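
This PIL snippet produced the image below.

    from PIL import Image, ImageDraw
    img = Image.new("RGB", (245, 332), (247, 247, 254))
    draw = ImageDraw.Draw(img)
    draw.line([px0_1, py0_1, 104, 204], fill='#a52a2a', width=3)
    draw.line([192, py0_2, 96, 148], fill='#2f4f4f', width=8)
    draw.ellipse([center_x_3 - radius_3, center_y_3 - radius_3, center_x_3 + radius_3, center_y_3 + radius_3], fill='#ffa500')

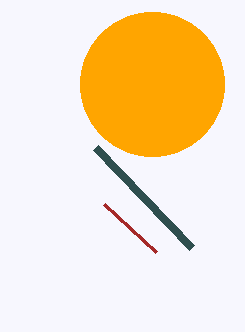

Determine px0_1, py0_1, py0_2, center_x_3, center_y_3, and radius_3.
px0_1 = 156
py0_1 = 252
py0_2 = 248
center_x_3 = 152
center_y_3 = 84
radius_3 = 72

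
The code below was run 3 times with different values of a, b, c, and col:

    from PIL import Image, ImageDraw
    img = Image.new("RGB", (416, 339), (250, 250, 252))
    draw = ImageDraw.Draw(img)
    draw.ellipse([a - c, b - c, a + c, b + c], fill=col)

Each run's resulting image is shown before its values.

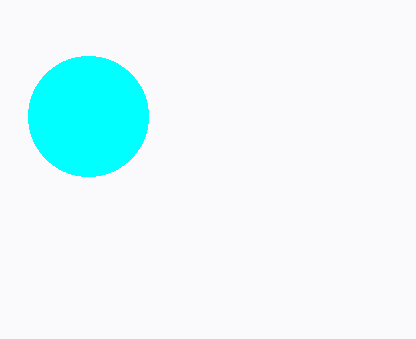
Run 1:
a = 88, b = 116, c = 60, col = 'cyan'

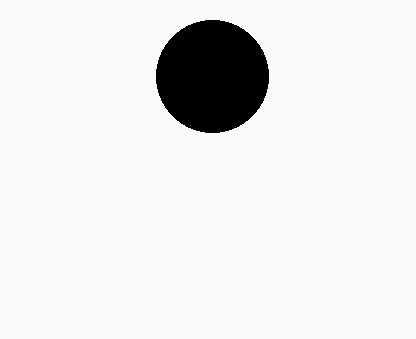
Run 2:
a = 212; b = 76; c = 56; col = 'black'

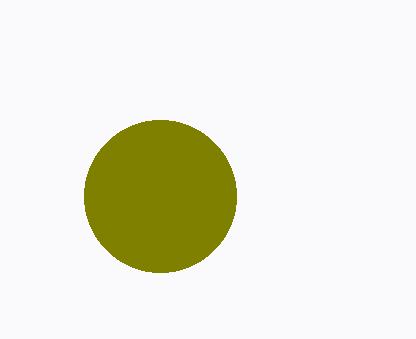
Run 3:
a = 160, b = 196, c = 76, col = 'olive'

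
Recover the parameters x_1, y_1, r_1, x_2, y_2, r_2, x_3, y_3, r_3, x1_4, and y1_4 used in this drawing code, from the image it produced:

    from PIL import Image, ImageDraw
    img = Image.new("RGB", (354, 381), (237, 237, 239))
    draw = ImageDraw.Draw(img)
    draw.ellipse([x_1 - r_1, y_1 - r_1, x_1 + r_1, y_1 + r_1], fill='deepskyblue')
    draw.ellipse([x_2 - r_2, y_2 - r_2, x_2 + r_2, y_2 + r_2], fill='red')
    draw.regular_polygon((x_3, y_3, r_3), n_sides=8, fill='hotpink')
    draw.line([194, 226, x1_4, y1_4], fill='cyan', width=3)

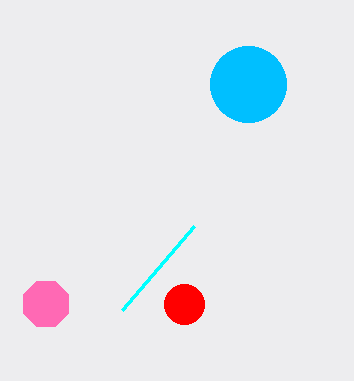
x_1 = 248, y_1 = 84, r_1 = 38, x_2 = 184, y_2 = 304, r_2 = 20, x_3 = 46, y_3 = 304, r_3 = 24, x1_4 = 122, y1_4 = 310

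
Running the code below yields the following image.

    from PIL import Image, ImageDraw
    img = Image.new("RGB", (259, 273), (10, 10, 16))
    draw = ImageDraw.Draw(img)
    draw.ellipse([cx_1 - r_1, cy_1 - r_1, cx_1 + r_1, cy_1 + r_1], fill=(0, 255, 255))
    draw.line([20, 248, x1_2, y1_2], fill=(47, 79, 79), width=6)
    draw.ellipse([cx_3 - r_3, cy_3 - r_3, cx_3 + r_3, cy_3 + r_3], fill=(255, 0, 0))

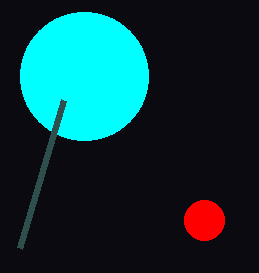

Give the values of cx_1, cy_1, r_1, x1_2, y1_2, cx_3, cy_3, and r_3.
cx_1 = 84; cy_1 = 76; r_1 = 64; x1_2 = 64; y1_2 = 100; cx_3 = 204; cy_3 = 220; r_3 = 20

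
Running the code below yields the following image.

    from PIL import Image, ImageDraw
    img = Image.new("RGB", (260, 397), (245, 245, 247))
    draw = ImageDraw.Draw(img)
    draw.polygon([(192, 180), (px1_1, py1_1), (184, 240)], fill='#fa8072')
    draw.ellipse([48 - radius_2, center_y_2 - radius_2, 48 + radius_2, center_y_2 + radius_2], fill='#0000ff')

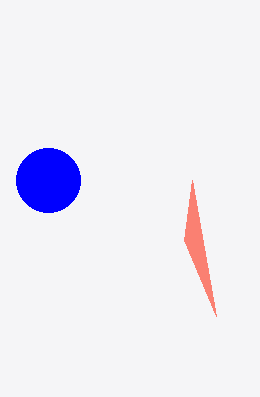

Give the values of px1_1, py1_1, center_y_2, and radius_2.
px1_1 = 216, py1_1 = 316, center_y_2 = 180, radius_2 = 32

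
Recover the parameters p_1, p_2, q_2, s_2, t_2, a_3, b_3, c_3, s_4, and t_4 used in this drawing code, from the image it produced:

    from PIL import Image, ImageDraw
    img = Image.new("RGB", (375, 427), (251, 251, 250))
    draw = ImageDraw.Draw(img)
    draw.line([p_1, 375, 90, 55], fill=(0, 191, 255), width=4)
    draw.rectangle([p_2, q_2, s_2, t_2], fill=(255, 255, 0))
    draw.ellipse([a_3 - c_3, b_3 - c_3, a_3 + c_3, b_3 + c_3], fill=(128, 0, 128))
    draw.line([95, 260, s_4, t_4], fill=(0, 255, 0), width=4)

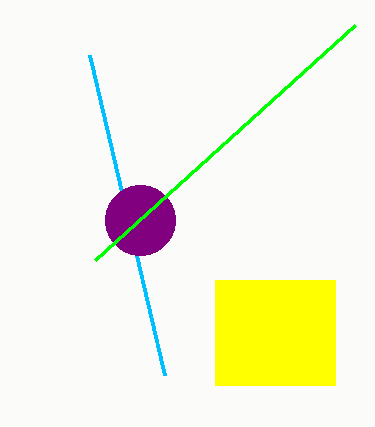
p_1 = 165, p_2 = 215, q_2 = 280, s_2 = 335, t_2 = 385, a_3 = 140, b_3 = 220, c_3 = 35, s_4 = 355, t_4 = 25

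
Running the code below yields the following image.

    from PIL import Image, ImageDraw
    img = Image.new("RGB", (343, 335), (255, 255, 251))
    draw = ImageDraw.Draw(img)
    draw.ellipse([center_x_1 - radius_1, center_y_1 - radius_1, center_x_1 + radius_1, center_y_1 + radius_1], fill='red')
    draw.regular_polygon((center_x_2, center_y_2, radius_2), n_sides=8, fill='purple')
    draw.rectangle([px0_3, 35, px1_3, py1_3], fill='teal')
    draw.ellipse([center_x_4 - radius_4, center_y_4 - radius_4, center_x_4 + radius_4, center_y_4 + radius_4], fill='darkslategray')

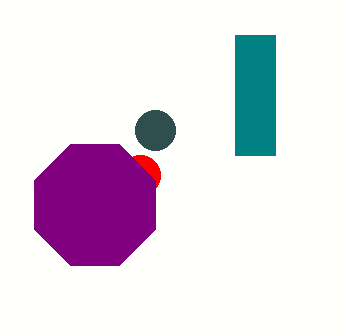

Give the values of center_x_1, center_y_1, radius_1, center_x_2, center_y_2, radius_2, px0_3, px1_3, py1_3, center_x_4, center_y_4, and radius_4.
center_x_1 = 140
center_y_1 = 175
radius_1 = 20
center_x_2 = 95
center_y_2 = 205
radius_2 = 65
px0_3 = 235
px1_3 = 275
py1_3 = 155
center_x_4 = 155
center_y_4 = 130
radius_4 = 20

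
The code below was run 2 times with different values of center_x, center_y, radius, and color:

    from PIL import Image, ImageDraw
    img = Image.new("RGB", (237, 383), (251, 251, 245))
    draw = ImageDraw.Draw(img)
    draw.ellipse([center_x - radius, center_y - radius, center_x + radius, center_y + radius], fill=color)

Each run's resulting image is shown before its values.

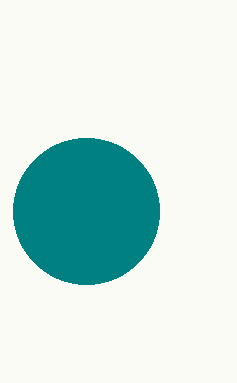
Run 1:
center_x = 86
center_y = 211
radius = 73
color = 'teal'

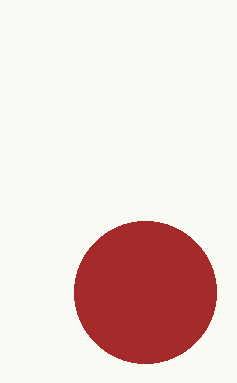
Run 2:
center_x = 145
center_y = 292
radius = 71
color = 'brown'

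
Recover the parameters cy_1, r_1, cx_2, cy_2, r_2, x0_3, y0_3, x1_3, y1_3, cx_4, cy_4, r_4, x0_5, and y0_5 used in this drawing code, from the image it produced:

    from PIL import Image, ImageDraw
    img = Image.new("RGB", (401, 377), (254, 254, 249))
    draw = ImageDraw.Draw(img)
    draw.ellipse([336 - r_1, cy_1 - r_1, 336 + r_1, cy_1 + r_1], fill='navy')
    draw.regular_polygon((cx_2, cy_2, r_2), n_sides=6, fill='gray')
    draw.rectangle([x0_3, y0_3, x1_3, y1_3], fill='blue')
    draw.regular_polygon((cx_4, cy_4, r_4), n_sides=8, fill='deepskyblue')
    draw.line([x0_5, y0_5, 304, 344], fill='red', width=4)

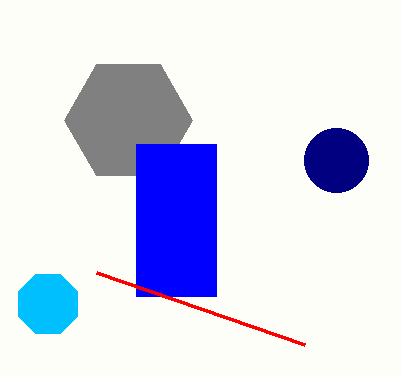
cy_1 = 160
r_1 = 32
cx_2 = 128
cy_2 = 120
r_2 = 64
x0_3 = 136
y0_3 = 144
x1_3 = 216
y1_3 = 296
cx_4 = 48
cy_4 = 304
r_4 = 32
x0_5 = 96
y0_5 = 272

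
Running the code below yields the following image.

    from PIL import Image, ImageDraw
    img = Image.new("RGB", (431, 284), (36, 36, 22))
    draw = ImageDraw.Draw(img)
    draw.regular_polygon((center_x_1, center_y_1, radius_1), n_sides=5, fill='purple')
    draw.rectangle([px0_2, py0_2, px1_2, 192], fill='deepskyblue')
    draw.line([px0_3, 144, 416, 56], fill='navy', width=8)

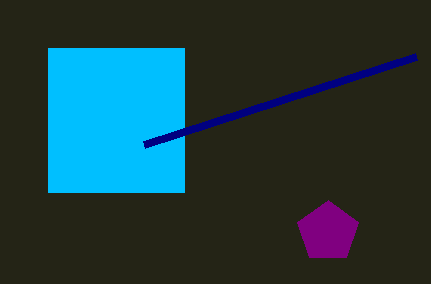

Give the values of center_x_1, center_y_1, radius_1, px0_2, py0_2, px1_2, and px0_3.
center_x_1 = 328; center_y_1 = 232; radius_1 = 32; px0_2 = 48; py0_2 = 48; px1_2 = 184; px0_3 = 144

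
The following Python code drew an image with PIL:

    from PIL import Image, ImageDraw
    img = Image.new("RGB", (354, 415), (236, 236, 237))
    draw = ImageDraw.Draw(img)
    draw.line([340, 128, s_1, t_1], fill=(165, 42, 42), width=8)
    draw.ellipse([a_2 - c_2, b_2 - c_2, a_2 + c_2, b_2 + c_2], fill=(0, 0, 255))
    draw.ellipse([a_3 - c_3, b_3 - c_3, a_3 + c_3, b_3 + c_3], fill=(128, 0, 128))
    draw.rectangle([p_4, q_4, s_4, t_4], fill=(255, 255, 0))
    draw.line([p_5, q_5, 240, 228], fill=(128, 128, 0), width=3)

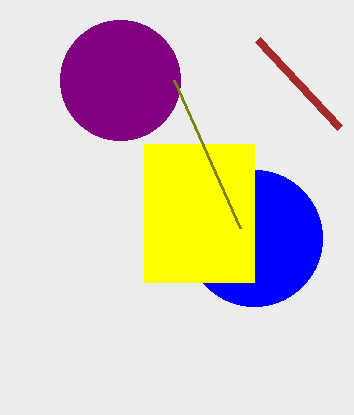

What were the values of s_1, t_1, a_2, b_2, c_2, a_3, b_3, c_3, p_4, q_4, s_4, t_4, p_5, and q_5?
s_1 = 258
t_1 = 40
a_2 = 254
b_2 = 238
c_2 = 68
a_3 = 120
b_3 = 80
c_3 = 60
p_4 = 144
q_4 = 144
s_4 = 254
t_4 = 282
p_5 = 174
q_5 = 80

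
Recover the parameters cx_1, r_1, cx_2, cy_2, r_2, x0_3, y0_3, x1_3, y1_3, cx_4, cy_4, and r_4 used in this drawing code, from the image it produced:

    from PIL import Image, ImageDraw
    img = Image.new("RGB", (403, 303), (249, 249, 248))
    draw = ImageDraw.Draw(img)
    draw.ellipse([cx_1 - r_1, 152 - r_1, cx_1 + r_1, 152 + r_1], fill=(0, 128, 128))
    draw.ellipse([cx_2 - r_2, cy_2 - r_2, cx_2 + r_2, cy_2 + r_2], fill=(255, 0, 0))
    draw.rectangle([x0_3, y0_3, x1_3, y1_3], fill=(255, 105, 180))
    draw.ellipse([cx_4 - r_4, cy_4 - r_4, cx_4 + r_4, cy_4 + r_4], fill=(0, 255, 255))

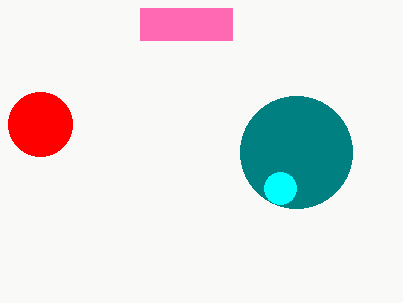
cx_1 = 296, r_1 = 56, cx_2 = 40, cy_2 = 124, r_2 = 32, x0_3 = 140, y0_3 = 8, x1_3 = 232, y1_3 = 40, cx_4 = 280, cy_4 = 188, r_4 = 16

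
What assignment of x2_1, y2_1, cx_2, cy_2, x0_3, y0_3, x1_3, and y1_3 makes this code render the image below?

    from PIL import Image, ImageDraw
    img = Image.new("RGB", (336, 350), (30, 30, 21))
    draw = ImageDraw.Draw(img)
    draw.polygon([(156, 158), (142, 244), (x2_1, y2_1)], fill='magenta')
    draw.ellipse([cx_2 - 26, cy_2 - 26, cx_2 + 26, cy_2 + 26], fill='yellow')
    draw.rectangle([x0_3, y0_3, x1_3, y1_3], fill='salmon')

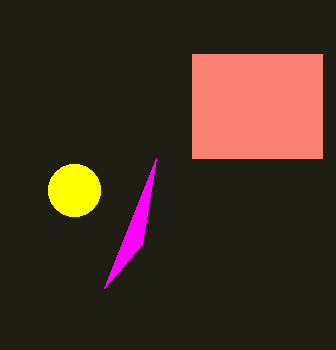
x2_1 = 104, y2_1 = 288, cx_2 = 74, cy_2 = 190, x0_3 = 192, y0_3 = 54, x1_3 = 322, y1_3 = 158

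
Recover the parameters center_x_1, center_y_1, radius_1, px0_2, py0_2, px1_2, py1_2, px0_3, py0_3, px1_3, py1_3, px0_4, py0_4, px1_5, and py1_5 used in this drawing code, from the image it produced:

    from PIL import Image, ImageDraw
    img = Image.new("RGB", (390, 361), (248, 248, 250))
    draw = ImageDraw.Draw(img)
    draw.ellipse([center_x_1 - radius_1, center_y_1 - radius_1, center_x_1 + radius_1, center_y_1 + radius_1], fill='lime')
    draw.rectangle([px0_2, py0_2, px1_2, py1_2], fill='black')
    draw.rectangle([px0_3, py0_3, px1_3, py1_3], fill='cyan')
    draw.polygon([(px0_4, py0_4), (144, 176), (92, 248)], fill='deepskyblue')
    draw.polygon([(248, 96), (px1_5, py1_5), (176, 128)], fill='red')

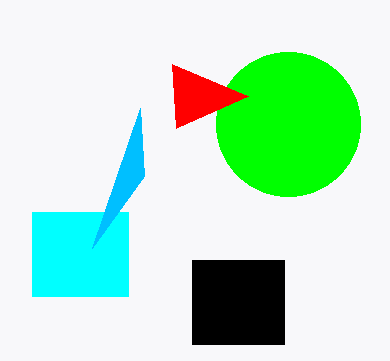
center_x_1 = 288
center_y_1 = 124
radius_1 = 72
px0_2 = 192
py0_2 = 260
px1_2 = 284
py1_2 = 344
px0_3 = 32
py0_3 = 212
px1_3 = 128
py1_3 = 296
px0_4 = 140
py0_4 = 108
px1_5 = 172
py1_5 = 64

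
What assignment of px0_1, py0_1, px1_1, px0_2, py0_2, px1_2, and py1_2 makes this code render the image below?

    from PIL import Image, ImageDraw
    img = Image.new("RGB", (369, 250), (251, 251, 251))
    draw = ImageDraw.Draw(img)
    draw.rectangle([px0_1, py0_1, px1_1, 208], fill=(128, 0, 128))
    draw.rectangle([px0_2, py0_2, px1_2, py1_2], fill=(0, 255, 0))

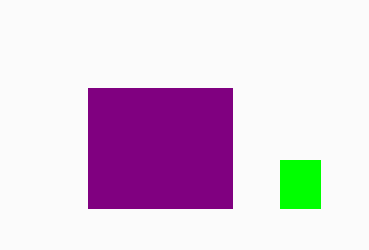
px0_1 = 88, py0_1 = 88, px1_1 = 232, px0_2 = 280, py0_2 = 160, px1_2 = 320, py1_2 = 208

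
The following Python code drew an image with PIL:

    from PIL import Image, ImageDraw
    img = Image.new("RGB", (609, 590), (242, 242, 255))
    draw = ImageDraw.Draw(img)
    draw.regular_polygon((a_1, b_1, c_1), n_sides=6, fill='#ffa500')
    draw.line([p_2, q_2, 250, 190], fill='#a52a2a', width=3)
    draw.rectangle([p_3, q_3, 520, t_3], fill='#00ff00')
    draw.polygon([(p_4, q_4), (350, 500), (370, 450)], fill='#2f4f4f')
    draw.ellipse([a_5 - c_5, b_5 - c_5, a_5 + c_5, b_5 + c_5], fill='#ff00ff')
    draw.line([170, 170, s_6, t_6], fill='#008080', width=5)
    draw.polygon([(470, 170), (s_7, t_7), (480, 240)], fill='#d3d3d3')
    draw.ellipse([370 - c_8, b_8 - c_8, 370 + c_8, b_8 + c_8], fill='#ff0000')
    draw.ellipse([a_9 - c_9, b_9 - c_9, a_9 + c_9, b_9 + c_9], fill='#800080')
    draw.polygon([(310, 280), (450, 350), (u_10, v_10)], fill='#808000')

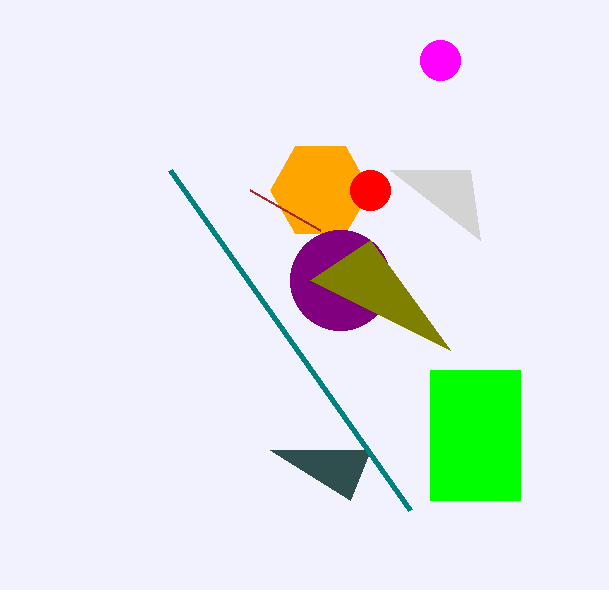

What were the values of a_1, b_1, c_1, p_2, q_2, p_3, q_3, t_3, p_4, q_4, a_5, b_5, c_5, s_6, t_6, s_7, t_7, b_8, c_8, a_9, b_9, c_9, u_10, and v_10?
a_1 = 320; b_1 = 190; c_1 = 50; p_2 = 320; q_2 = 230; p_3 = 430; q_3 = 370; t_3 = 500; p_4 = 270; q_4 = 450; a_5 = 440; b_5 = 60; c_5 = 20; s_6 = 410; t_6 = 510; s_7 = 390; t_7 = 170; b_8 = 190; c_8 = 20; a_9 = 340; b_9 = 280; c_9 = 50; u_10 = 370; v_10 = 240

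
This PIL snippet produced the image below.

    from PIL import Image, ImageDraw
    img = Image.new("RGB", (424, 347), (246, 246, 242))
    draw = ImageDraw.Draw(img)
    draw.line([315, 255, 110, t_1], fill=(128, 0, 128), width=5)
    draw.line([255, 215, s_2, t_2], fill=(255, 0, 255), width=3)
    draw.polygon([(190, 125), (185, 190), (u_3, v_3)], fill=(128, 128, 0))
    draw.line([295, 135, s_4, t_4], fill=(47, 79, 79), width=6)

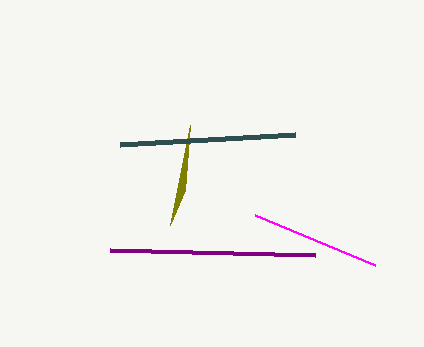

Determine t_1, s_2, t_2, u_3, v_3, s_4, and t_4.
t_1 = 250, s_2 = 375, t_2 = 265, u_3 = 170, v_3 = 225, s_4 = 120, t_4 = 145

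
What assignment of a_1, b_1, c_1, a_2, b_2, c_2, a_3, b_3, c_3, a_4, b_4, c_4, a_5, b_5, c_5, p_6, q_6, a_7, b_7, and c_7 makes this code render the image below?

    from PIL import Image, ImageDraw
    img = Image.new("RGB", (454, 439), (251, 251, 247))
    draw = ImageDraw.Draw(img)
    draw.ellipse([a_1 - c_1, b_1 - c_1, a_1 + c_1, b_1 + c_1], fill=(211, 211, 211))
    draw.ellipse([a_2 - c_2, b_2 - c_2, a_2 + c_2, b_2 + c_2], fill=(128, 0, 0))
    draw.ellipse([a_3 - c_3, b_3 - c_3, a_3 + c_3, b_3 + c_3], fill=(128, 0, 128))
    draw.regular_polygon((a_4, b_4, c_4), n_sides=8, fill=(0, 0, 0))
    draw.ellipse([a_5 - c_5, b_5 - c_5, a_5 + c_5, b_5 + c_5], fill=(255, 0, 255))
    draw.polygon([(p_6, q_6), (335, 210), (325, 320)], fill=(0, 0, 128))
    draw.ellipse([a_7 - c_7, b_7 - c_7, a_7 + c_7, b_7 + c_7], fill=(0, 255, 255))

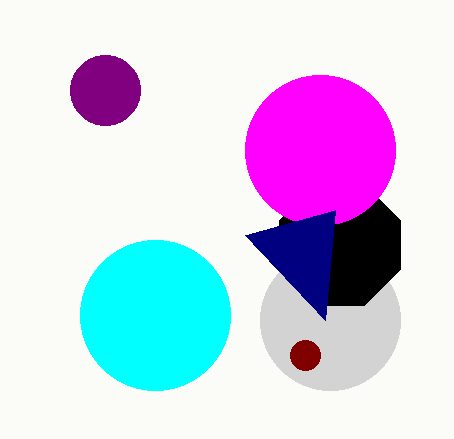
a_1 = 330; b_1 = 320; c_1 = 70; a_2 = 305; b_2 = 355; c_2 = 15; a_3 = 105; b_3 = 90; c_3 = 35; a_4 = 340; b_4 = 245; c_4 = 65; a_5 = 320; b_5 = 150; c_5 = 75; p_6 = 245; q_6 = 235; a_7 = 155; b_7 = 315; c_7 = 75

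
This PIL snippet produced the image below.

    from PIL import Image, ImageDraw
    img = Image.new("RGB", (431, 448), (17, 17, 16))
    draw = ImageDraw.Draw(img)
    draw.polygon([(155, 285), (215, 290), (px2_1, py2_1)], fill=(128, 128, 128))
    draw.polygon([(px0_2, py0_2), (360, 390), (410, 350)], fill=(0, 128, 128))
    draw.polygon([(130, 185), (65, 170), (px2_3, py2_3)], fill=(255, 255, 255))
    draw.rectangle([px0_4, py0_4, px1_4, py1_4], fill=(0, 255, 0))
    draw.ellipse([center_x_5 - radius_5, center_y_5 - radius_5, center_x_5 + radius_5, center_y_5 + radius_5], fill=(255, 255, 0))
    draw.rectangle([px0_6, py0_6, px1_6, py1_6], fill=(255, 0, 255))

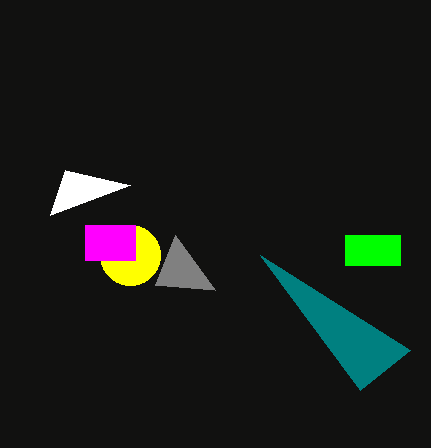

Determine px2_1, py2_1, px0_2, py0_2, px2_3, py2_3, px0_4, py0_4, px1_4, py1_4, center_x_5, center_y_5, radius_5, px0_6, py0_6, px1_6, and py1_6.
px2_1 = 175, py2_1 = 235, px0_2 = 260, py0_2 = 255, px2_3 = 50, py2_3 = 215, px0_4 = 345, py0_4 = 235, px1_4 = 400, py1_4 = 265, center_x_5 = 130, center_y_5 = 255, radius_5 = 30, px0_6 = 85, py0_6 = 225, px1_6 = 135, py1_6 = 260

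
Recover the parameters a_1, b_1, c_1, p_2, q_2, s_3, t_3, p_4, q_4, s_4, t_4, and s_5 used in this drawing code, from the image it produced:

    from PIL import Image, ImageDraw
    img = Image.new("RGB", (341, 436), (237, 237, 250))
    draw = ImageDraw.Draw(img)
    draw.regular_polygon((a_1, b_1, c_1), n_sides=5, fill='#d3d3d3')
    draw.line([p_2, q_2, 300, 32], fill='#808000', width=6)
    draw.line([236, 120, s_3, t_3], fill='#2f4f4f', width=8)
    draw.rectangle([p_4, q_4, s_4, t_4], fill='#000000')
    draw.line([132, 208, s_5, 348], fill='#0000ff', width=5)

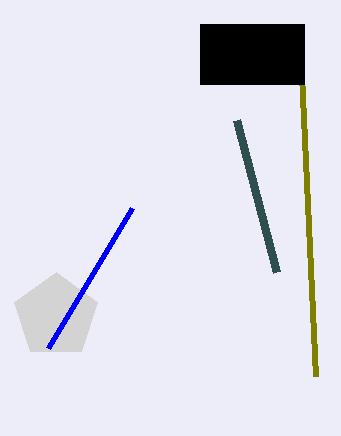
a_1 = 56, b_1 = 316, c_1 = 44, p_2 = 316, q_2 = 376, s_3 = 276, t_3 = 272, p_4 = 200, q_4 = 24, s_4 = 304, t_4 = 84, s_5 = 48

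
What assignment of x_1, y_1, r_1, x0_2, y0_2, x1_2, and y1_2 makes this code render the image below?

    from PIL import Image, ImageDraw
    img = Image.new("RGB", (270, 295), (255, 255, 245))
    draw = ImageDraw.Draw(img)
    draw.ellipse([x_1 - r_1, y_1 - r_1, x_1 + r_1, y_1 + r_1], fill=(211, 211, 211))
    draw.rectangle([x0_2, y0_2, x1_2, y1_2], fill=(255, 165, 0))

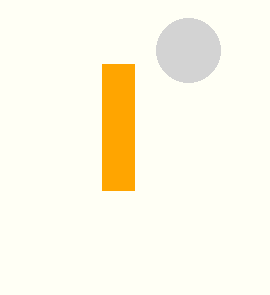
x_1 = 188
y_1 = 50
r_1 = 32
x0_2 = 102
y0_2 = 64
x1_2 = 134
y1_2 = 190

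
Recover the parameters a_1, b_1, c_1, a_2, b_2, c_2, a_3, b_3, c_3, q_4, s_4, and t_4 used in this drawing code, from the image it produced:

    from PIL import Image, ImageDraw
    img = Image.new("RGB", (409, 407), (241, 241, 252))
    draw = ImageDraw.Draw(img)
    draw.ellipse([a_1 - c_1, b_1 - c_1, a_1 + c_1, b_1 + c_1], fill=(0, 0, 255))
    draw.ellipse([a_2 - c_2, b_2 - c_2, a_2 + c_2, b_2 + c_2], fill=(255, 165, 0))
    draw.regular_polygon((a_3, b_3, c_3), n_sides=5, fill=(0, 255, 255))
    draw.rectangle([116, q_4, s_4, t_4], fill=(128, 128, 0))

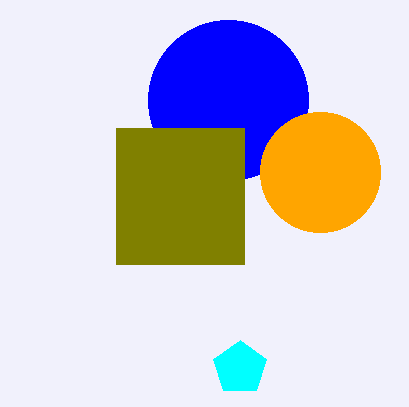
a_1 = 228; b_1 = 100; c_1 = 80; a_2 = 320; b_2 = 172; c_2 = 60; a_3 = 240; b_3 = 368; c_3 = 28; q_4 = 128; s_4 = 244; t_4 = 264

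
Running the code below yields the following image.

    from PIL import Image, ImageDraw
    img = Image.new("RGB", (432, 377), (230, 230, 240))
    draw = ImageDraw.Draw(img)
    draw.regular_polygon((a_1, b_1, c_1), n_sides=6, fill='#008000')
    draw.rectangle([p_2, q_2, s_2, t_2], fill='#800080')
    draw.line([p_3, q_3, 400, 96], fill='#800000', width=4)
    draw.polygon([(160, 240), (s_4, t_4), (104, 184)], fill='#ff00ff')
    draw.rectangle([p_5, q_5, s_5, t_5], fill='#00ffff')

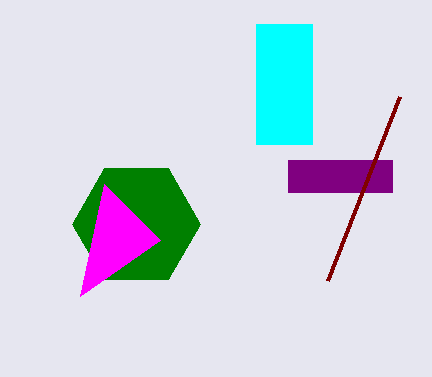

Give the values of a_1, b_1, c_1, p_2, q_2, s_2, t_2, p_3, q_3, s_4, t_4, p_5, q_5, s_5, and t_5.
a_1 = 136
b_1 = 224
c_1 = 64
p_2 = 288
q_2 = 160
s_2 = 392
t_2 = 192
p_3 = 328
q_3 = 280
s_4 = 80
t_4 = 296
p_5 = 256
q_5 = 24
s_5 = 312
t_5 = 144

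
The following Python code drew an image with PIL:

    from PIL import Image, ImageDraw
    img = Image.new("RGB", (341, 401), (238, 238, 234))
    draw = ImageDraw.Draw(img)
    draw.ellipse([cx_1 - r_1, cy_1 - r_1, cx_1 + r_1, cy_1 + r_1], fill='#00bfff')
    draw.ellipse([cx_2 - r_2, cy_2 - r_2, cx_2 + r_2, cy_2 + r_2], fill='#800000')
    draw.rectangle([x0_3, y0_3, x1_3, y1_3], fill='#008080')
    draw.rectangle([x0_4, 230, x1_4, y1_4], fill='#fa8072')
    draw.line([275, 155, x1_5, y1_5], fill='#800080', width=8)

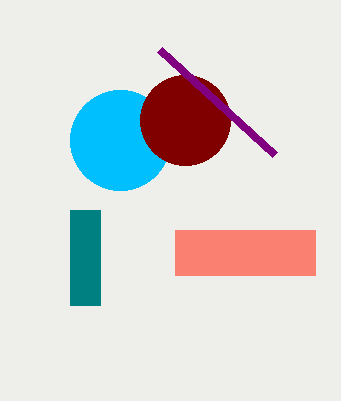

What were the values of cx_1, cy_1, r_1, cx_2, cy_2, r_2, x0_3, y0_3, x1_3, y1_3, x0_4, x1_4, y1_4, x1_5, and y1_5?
cx_1 = 120, cy_1 = 140, r_1 = 50, cx_2 = 185, cy_2 = 120, r_2 = 45, x0_3 = 70, y0_3 = 210, x1_3 = 100, y1_3 = 305, x0_4 = 175, x1_4 = 315, y1_4 = 275, x1_5 = 160, y1_5 = 50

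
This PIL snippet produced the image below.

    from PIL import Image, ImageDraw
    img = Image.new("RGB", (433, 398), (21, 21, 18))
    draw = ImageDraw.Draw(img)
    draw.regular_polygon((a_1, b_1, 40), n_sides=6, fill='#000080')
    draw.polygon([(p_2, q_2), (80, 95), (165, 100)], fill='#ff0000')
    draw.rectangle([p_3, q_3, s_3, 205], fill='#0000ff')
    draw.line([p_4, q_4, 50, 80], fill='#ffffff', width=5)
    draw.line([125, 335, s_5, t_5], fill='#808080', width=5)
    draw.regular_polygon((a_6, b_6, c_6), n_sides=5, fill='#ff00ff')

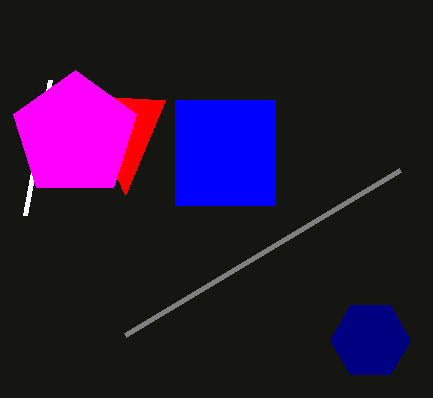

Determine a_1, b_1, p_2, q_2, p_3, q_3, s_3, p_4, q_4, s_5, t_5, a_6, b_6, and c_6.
a_1 = 370; b_1 = 340; p_2 = 125; q_2 = 195; p_3 = 175; q_3 = 100; s_3 = 275; p_4 = 25; q_4 = 215; s_5 = 400; t_5 = 170; a_6 = 75; b_6 = 135; c_6 = 65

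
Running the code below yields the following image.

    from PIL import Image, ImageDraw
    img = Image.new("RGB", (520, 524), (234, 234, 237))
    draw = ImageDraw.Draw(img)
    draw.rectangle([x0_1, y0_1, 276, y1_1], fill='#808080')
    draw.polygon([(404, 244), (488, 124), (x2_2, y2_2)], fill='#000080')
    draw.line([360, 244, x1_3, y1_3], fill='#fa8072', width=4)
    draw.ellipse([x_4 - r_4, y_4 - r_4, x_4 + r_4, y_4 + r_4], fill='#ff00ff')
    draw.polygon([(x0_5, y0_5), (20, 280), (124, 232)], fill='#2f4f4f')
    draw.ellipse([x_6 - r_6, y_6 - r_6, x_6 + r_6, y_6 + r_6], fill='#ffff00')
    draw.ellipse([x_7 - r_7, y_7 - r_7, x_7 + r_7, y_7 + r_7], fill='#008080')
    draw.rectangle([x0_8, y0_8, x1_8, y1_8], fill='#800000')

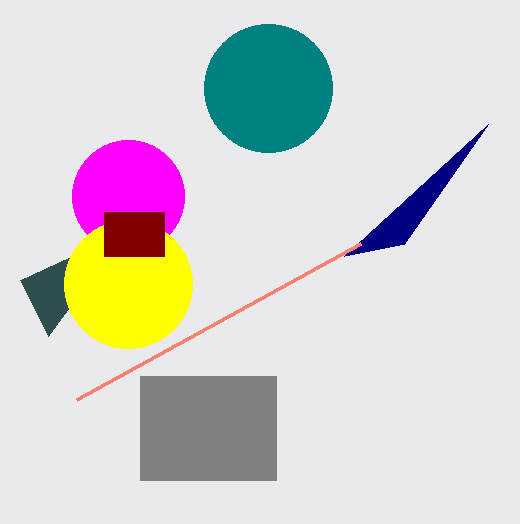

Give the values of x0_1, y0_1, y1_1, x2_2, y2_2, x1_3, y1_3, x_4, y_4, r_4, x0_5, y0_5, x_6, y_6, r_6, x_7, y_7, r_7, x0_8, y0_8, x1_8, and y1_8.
x0_1 = 140
y0_1 = 376
y1_1 = 480
x2_2 = 344
y2_2 = 256
x1_3 = 76
y1_3 = 400
x_4 = 128
y_4 = 196
r_4 = 56
x0_5 = 48
y0_5 = 336
x_6 = 128
y_6 = 284
r_6 = 64
x_7 = 268
y_7 = 88
r_7 = 64
x0_8 = 104
y0_8 = 212
x1_8 = 164
y1_8 = 256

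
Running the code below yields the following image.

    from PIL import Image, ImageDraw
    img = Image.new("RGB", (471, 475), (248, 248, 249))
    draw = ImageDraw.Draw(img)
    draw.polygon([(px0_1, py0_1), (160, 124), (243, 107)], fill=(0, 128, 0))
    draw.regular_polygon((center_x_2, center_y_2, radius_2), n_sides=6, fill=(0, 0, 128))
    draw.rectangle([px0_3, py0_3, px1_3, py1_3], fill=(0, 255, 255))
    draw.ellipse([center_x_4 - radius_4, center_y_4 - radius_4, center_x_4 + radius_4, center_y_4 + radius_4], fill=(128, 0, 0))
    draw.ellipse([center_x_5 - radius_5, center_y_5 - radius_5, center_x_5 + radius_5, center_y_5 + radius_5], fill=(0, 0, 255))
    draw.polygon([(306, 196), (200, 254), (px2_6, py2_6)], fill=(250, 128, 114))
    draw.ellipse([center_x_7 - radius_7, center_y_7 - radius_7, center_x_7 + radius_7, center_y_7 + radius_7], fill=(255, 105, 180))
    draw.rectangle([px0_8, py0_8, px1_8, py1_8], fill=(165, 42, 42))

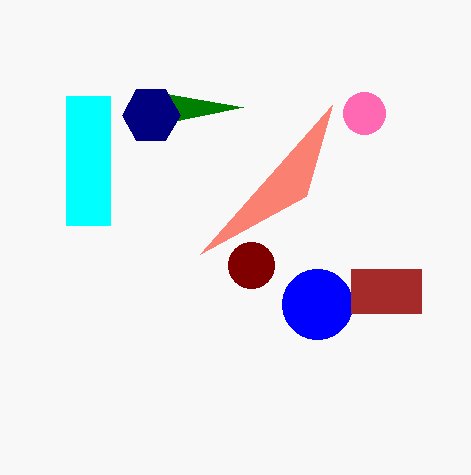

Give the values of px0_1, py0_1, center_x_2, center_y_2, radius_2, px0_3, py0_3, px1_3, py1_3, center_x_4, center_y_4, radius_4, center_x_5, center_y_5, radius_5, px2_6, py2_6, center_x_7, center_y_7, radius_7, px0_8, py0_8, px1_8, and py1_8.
px0_1 = 140, py0_1 = 89, center_x_2 = 151, center_y_2 = 115, radius_2 = 29, px0_3 = 66, py0_3 = 96, px1_3 = 110, py1_3 = 225, center_x_4 = 251, center_y_4 = 265, radius_4 = 23, center_x_5 = 317, center_y_5 = 304, radius_5 = 35, px2_6 = 332, py2_6 = 105, center_x_7 = 364, center_y_7 = 113, radius_7 = 21, px0_8 = 351, py0_8 = 269, px1_8 = 421, py1_8 = 313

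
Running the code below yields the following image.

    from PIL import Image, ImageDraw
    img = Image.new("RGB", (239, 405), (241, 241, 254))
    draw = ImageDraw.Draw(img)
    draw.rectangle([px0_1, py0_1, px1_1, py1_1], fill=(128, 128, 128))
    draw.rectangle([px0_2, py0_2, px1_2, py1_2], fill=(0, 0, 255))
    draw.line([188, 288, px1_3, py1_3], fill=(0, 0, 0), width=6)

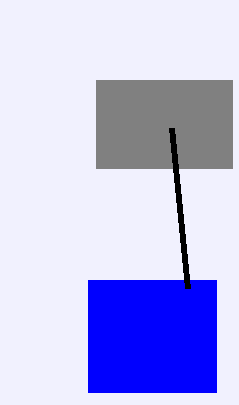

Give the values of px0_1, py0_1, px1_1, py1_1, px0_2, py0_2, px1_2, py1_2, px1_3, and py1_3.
px0_1 = 96, py0_1 = 80, px1_1 = 232, py1_1 = 168, px0_2 = 88, py0_2 = 280, px1_2 = 216, py1_2 = 392, px1_3 = 172, py1_3 = 128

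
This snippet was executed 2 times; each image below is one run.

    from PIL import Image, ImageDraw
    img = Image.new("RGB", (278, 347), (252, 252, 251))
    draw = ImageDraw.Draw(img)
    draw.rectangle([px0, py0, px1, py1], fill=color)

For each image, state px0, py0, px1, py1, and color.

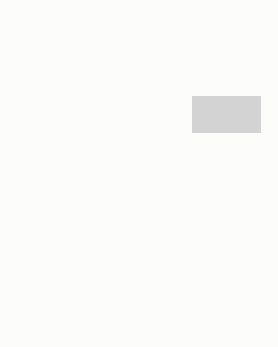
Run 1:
px0 = 192
py0 = 96
px1 = 260
py1 = 132
color = 'lightgray'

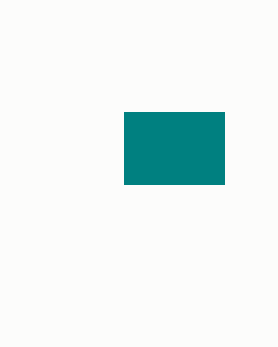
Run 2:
px0 = 124, py0 = 112, px1 = 224, py1 = 184, color = 'teal'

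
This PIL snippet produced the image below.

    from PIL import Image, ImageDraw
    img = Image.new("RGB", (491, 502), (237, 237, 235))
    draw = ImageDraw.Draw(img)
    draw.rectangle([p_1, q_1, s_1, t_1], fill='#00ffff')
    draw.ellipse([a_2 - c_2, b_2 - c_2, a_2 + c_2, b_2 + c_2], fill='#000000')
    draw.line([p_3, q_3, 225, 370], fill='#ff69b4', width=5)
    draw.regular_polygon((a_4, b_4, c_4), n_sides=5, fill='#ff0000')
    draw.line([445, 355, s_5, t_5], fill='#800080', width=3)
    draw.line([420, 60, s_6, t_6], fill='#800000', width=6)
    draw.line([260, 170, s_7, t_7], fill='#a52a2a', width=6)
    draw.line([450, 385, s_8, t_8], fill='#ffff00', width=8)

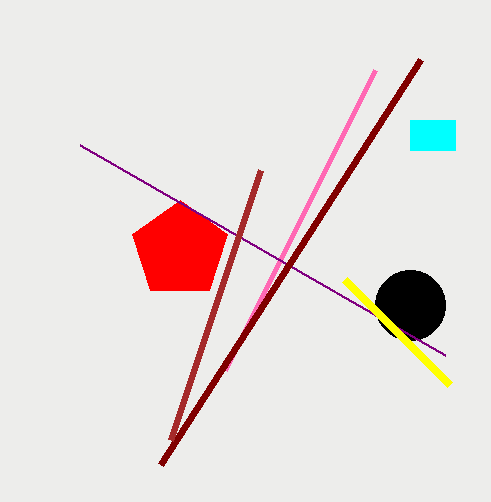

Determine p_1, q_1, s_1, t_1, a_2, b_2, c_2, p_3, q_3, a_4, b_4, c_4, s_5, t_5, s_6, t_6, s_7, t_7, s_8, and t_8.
p_1 = 410
q_1 = 120
s_1 = 455
t_1 = 150
a_2 = 410
b_2 = 305
c_2 = 35
p_3 = 375
q_3 = 70
a_4 = 180
b_4 = 250
c_4 = 50
s_5 = 80
t_5 = 145
s_6 = 160
t_6 = 465
s_7 = 170
t_7 = 440
s_8 = 345
t_8 = 280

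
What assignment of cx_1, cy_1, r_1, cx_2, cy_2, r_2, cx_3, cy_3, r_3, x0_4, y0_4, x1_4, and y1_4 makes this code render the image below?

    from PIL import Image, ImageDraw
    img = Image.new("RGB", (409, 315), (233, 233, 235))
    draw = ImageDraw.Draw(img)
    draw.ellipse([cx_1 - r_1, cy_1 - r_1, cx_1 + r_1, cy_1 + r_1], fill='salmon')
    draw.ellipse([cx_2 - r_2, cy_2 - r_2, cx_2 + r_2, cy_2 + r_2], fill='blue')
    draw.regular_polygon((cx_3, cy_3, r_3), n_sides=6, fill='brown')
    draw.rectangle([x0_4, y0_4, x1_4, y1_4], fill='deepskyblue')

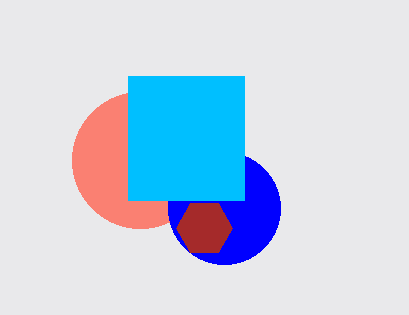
cx_1 = 140
cy_1 = 160
r_1 = 68
cx_2 = 224
cy_2 = 208
r_2 = 56
cx_3 = 204
cy_3 = 228
r_3 = 28
x0_4 = 128
y0_4 = 76
x1_4 = 244
y1_4 = 200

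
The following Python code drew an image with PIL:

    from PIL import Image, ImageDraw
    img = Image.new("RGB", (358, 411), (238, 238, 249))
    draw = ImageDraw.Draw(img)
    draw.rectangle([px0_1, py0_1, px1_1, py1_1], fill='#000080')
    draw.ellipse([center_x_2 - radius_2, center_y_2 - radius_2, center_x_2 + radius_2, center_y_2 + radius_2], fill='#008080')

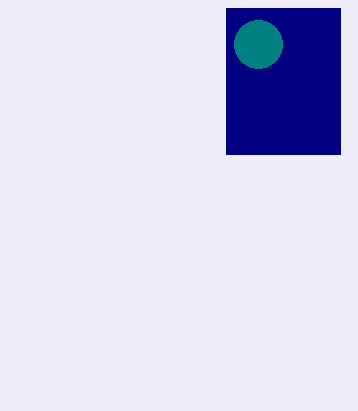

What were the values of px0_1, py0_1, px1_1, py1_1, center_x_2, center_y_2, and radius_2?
px0_1 = 226; py0_1 = 8; px1_1 = 340; py1_1 = 154; center_x_2 = 258; center_y_2 = 44; radius_2 = 24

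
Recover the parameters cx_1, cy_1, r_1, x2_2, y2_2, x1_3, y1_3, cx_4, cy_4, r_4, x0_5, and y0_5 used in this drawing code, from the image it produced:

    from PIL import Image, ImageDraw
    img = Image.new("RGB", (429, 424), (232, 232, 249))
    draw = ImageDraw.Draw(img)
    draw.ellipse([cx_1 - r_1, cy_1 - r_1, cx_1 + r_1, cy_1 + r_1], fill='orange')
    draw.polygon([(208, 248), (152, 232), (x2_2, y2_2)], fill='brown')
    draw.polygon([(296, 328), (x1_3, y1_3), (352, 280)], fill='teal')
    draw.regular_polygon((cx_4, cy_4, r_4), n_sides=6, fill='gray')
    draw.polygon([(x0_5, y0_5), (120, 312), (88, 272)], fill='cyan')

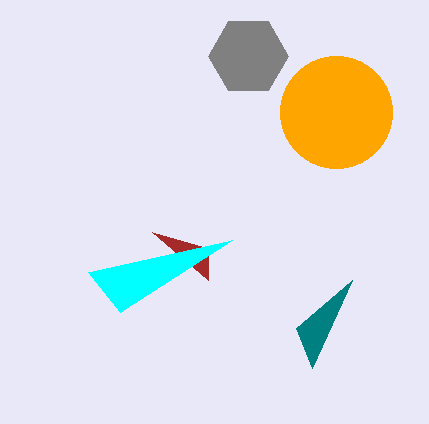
cx_1 = 336, cy_1 = 112, r_1 = 56, x2_2 = 208, y2_2 = 280, x1_3 = 312, y1_3 = 368, cx_4 = 248, cy_4 = 56, r_4 = 40, x0_5 = 232, y0_5 = 240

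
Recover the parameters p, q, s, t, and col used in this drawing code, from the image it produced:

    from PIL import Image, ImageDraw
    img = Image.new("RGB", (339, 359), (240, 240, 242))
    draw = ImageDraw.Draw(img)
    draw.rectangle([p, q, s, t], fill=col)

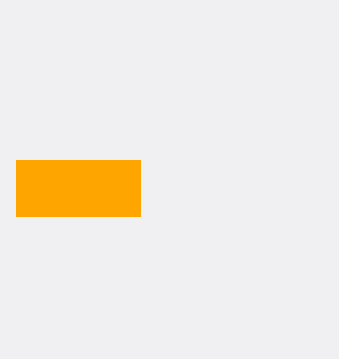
p = 16; q = 160; s = 140; t = 216; col = 'orange'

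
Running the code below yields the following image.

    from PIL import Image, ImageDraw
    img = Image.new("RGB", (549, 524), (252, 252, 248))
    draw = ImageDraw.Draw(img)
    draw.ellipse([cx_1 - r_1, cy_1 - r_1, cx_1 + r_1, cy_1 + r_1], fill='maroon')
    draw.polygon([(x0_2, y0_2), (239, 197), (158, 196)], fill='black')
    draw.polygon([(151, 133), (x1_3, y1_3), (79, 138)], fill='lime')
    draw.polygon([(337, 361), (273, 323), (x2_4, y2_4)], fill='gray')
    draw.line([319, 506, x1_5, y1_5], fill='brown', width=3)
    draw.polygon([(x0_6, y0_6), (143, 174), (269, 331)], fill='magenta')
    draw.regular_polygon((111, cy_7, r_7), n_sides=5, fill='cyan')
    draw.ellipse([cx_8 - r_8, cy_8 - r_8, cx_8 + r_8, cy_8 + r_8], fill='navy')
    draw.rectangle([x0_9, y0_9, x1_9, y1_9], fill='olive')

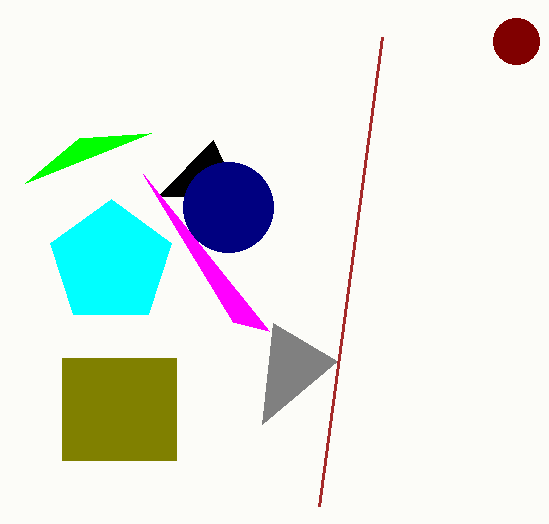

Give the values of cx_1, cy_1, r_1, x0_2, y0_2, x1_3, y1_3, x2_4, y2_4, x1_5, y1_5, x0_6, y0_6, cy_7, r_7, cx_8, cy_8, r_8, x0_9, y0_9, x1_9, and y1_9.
cx_1 = 516
cy_1 = 41
r_1 = 23
x0_2 = 213
y0_2 = 140
x1_3 = 25
y1_3 = 183
x2_4 = 262
y2_4 = 424
x1_5 = 382
y1_5 = 37
x0_6 = 233
y0_6 = 322
cy_7 = 263
r_7 = 64
cx_8 = 228
cy_8 = 207
r_8 = 45
x0_9 = 62
y0_9 = 358
x1_9 = 176
y1_9 = 460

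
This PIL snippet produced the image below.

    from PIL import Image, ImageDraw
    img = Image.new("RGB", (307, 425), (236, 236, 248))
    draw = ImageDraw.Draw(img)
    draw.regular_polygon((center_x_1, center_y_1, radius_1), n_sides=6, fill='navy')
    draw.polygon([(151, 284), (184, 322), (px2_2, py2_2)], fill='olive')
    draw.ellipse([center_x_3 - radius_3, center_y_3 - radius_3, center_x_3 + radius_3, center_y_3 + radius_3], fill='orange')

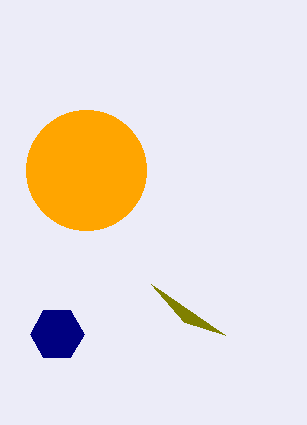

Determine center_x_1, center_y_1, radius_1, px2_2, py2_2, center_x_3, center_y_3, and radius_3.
center_x_1 = 57; center_y_1 = 334; radius_1 = 27; px2_2 = 225; py2_2 = 335; center_x_3 = 86; center_y_3 = 170; radius_3 = 60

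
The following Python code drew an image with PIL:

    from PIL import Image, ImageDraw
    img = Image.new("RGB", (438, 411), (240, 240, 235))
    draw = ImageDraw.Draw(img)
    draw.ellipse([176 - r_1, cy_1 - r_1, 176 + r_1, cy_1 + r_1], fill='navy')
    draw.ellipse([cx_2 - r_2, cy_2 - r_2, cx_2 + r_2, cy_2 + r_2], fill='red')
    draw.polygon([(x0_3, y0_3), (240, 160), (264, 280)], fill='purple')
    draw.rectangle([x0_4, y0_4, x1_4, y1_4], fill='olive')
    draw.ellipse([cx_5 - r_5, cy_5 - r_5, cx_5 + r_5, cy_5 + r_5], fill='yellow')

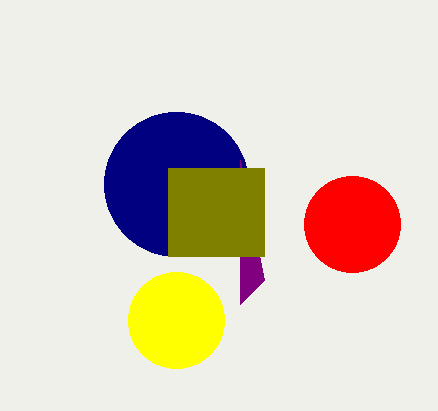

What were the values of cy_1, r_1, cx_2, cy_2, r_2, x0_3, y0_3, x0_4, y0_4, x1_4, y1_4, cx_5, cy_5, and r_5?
cy_1 = 184, r_1 = 72, cx_2 = 352, cy_2 = 224, r_2 = 48, x0_3 = 240, y0_3 = 304, x0_4 = 168, y0_4 = 168, x1_4 = 264, y1_4 = 256, cx_5 = 176, cy_5 = 320, r_5 = 48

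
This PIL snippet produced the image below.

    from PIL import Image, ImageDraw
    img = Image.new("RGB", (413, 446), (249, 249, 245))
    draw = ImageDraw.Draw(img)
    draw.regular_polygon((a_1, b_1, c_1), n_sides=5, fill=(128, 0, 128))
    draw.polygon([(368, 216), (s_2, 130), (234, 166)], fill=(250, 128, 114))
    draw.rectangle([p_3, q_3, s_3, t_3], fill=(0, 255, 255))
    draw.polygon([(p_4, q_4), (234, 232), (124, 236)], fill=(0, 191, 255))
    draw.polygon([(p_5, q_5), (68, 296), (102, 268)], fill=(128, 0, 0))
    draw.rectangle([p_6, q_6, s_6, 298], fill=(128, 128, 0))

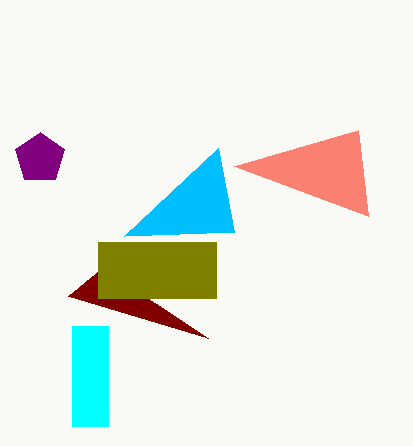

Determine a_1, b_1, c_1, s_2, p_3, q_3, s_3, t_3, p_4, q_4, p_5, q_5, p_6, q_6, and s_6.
a_1 = 40, b_1 = 158, c_1 = 26, s_2 = 358, p_3 = 72, q_3 = 326, s_3 = 108, t_3 = 426, p_4 = 218, q_4 = 148, p_5 = 208, q_5 = 338, p_6 = 98, q_6 = 242, s_6 = 216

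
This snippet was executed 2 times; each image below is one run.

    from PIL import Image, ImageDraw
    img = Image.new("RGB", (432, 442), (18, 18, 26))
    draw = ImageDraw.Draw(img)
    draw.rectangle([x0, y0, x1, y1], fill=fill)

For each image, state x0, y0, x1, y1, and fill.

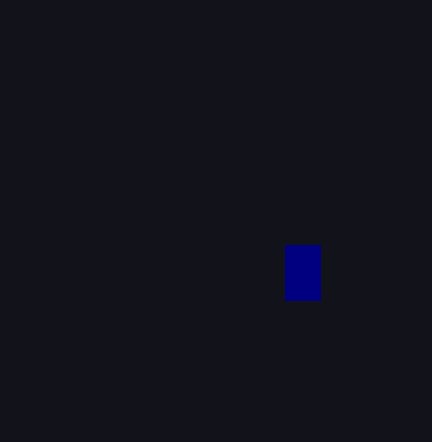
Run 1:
x0 = 285; y0 = 245; x1 = 320; y1 = 300; fill = 'navy'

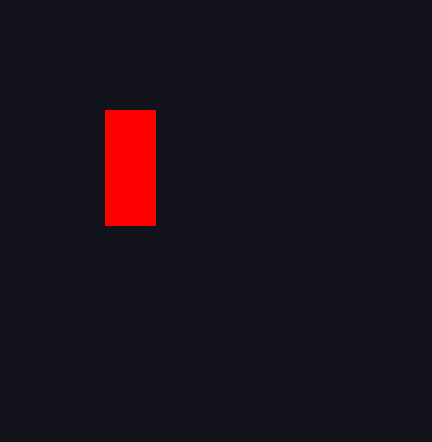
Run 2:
x0 = 105
y0 = 110
x1 = 155
y1 = 225
fill = 'red'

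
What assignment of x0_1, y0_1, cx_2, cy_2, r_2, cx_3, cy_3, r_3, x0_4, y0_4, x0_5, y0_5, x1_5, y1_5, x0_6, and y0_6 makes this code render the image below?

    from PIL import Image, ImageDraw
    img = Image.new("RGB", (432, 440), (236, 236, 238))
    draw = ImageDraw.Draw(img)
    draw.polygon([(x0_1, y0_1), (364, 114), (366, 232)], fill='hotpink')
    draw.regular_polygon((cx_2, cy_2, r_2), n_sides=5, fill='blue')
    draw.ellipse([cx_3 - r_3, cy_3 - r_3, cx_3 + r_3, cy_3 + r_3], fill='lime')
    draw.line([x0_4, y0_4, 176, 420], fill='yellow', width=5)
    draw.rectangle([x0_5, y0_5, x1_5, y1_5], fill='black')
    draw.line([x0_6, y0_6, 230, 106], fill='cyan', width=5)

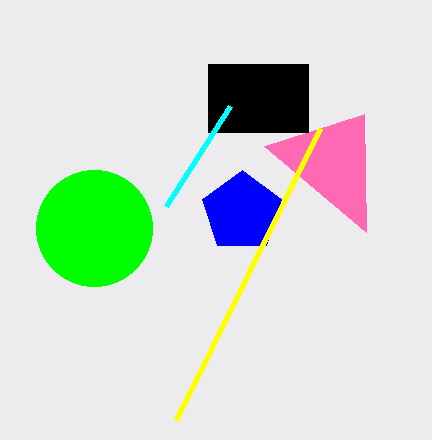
x0_1 = 264; y0_1 = 146; cx_2 = 242; cy_2 = 212; r_2 = 42; cx_3 = 94; cy_3 = 228; r_3 = 58; x0_4 = 320; y0_4 = 128; x0_5 = 208; y0_5 = 64; x1_5 = 308; y1_5 = 132; x0_6 = 166; y0_6 = 206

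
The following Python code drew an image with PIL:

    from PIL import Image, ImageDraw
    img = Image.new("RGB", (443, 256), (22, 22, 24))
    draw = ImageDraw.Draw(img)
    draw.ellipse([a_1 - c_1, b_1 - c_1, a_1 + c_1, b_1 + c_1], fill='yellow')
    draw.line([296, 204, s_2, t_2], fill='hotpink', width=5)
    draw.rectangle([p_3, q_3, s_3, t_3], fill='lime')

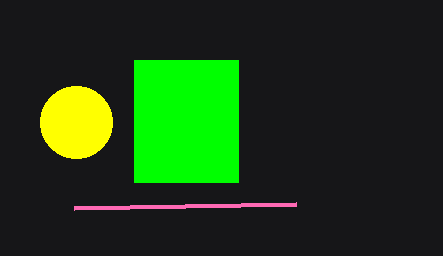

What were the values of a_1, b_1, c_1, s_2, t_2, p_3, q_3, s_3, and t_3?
a_1 = 76
b_1 = 122
c_1 = 36
s_2 = 74
t_2 = 208
p_3 = 134
q_3 = 60
s_3 = 238
t_3 = 182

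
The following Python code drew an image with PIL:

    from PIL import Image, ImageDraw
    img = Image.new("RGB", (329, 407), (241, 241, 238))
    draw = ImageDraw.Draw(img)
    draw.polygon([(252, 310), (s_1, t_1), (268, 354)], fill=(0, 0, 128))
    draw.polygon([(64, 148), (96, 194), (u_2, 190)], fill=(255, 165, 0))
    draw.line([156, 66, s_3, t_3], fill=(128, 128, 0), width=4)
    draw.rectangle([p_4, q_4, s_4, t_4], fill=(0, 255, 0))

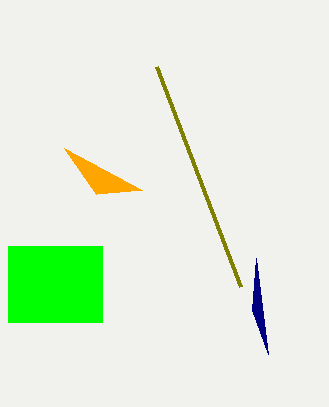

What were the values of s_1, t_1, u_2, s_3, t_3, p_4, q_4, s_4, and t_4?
s_1 = 256; t_1 = 258; u_2 = 142; s_3 = 240; t_3 = 286; p_4 = 8; q_4 = 246; s_4 = 102; t_4 = 322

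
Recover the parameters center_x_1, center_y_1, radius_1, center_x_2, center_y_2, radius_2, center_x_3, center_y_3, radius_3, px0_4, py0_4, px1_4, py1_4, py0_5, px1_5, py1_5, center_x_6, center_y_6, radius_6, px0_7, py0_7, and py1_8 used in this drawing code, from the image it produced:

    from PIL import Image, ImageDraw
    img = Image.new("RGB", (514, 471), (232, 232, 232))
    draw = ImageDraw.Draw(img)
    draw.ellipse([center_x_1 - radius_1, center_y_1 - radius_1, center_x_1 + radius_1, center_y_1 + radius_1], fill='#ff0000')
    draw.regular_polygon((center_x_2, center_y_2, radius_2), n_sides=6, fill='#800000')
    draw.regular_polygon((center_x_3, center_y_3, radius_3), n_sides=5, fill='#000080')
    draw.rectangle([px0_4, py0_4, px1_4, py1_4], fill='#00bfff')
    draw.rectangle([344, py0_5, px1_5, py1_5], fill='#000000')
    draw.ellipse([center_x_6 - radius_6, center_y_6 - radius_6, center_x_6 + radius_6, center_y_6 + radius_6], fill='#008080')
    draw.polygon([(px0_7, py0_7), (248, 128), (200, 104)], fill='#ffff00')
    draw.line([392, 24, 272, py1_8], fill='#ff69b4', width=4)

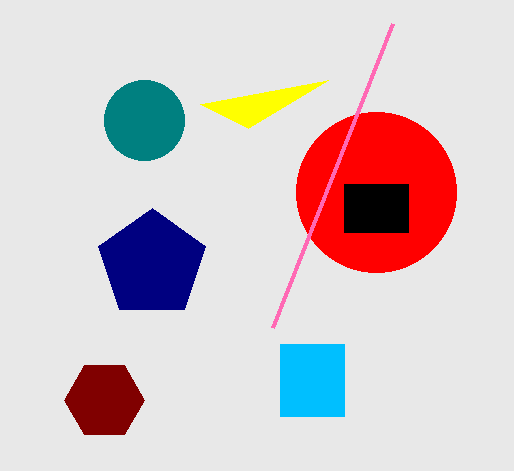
center_x_1 = 376
center_y_1 = 192
radius_1 = 80
center_x_2 = 104
center_y_2 = 400
radius_2 = 40
center_x_3 = 152
center_y_3 = 264
radius_3 = 56
px0_4 = 280
py0_4 = 344
px1_4 = 344
py1_4 = 416
py0_5 = 184
px1_5 = 408
py1_5 = 232
center_x_6 = 144
center_y_6 = 120
radius_6 = 40
px0_7 = 328
py0_7 = 80
py1_8 = 328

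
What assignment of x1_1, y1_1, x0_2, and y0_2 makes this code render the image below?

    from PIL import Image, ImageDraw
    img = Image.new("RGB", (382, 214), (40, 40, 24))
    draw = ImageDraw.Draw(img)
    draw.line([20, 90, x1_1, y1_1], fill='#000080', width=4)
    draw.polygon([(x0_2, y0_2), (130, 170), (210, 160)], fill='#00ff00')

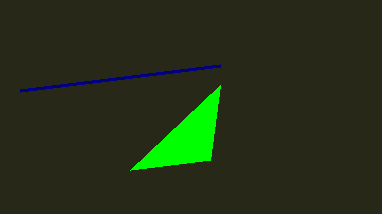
x1_1 = 220; y1_1 = 65; x0_2 = 220; y0_2 = 85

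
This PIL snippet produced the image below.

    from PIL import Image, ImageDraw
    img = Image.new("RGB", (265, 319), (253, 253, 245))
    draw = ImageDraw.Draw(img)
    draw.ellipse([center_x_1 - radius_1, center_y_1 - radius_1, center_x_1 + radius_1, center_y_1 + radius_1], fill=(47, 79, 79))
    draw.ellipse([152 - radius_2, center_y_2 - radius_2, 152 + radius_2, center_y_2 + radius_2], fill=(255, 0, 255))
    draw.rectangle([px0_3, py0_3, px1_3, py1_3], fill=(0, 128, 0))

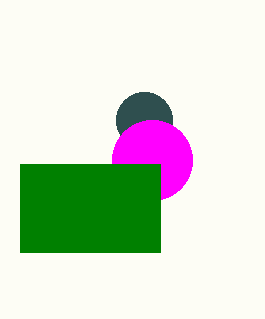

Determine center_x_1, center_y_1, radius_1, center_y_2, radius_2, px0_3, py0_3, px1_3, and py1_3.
center_x_1 = 144
center_y_1 = 120
radius_1 = 28
center_y_2 = 160
radius_2 = 40
px0_3 = 20
py0_3 = 164
px1_3 = 160
py1_3 = 252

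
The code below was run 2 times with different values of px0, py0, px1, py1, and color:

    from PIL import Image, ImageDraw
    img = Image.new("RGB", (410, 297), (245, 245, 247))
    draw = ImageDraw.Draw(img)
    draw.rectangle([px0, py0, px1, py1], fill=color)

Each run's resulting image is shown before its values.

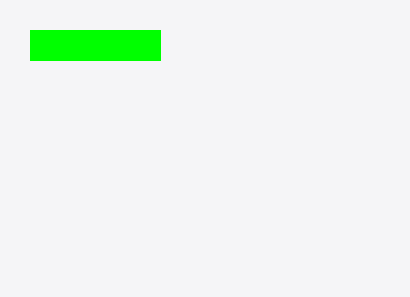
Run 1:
px0 = 30; py0 = 30; px1 = 160; py1 = 60; color = 'lime'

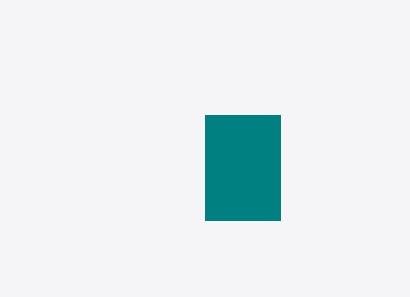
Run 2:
px0 = 205, py0 = 115, px1 = 280, py1 = 220, color = 'teal'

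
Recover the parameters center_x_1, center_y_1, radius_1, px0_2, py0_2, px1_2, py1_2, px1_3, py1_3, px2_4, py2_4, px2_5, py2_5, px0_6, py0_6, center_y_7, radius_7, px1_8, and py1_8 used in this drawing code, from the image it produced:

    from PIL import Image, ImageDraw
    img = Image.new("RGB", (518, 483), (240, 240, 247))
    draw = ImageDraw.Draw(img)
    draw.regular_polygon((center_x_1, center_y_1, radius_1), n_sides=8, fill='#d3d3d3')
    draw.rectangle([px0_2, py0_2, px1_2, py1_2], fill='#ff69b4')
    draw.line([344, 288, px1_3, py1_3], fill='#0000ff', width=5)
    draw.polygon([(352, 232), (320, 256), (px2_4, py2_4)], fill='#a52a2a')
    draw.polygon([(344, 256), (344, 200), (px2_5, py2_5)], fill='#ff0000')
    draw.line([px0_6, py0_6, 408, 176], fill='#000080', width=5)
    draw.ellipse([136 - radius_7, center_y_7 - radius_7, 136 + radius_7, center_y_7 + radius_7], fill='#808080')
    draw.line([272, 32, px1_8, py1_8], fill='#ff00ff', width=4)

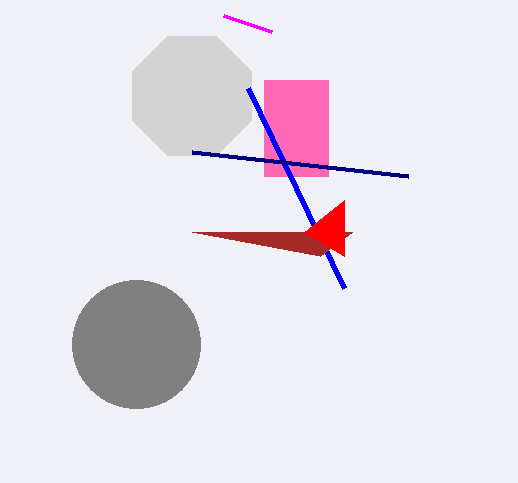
center_x_1 = 192
center_y_1 = 96
radius_1 = 64
px0_2 = 264
py0_2 = 80
px1_2 = 328
py1_2 = 176
px1_3 = 248
py1_3 = 88
px2_4 = 192
py2_4 = 232
px2_5 = 304
py2_5 = 232
px0_6 = 192
py0_6 = 152
center_y_7 = 344
radius_7 = 64
px1_8 = 224
py1_8 = 16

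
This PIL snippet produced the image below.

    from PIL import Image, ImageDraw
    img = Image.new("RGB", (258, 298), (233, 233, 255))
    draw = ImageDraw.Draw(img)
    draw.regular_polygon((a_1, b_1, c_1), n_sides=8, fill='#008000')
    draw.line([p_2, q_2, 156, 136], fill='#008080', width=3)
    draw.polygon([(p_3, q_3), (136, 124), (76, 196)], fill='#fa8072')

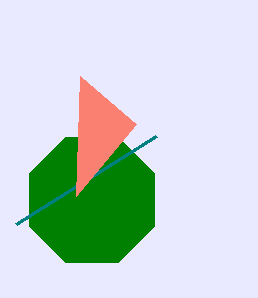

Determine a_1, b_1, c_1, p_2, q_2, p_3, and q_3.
a_1 = 92, b_1 = 200, c_1 = 68, p_2 = 16, q_2 = 224, p_3 = 80, q_3 = 76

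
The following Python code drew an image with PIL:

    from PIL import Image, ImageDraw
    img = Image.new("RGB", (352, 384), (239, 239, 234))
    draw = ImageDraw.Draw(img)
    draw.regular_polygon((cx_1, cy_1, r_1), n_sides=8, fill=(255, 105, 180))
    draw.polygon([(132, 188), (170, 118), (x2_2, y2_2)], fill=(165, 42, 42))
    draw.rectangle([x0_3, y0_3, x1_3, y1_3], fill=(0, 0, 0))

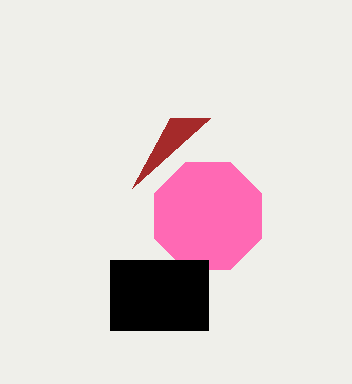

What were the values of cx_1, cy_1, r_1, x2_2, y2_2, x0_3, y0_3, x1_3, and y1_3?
cx_1 = 208, cy_1 = 216, r_1 = 58, x2_2 = 210, y2_2 = 118, x0_3 = 110, y0_3 = 260, x1_3 = 208, y1_3 = 330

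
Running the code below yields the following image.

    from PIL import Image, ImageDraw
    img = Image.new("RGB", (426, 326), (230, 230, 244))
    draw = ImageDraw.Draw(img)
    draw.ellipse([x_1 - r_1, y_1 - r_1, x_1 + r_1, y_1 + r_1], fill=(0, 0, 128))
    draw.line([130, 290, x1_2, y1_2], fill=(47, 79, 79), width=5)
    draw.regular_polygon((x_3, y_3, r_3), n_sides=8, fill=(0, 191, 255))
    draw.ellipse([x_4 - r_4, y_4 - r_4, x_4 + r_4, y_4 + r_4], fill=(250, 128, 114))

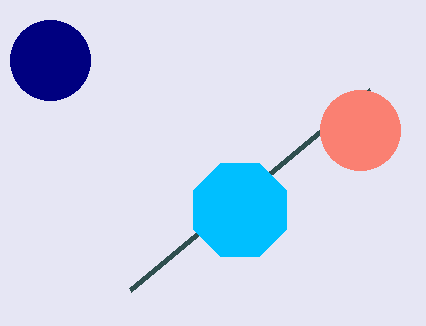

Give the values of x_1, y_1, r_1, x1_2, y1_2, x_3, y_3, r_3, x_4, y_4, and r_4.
x_1 = 50, y_1 = 60, r_1 = 40, x1_2 = 370, y1_2 = 90, x_3 = 240, y_3 = 210, r_3 = 50, x_4 = 360, y_4 = 130, r_4 = 40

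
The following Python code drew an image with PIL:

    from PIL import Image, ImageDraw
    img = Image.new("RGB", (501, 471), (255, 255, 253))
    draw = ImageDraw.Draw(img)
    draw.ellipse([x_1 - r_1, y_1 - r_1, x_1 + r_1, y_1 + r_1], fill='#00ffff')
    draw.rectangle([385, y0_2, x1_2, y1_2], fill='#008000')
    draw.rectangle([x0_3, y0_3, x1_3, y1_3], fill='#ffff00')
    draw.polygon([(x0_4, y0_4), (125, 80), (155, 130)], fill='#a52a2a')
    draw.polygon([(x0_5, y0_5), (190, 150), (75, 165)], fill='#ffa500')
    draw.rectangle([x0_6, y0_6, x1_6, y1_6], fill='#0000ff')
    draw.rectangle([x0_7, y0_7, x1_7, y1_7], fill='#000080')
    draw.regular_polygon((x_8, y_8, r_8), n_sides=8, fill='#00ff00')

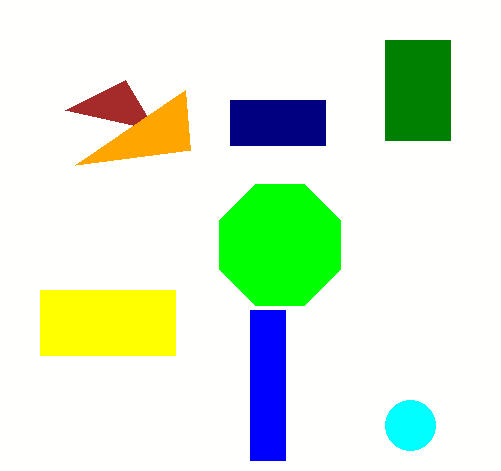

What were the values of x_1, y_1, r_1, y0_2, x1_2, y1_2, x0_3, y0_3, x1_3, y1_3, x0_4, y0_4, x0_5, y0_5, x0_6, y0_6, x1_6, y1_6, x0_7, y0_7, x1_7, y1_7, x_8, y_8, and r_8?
x_1 = 410, y_1 = 425, r_1 = 25, y0_2 = 40, x1_2 = 450, y1_2 = 140, x0_3 = 40, y0_3 = 290, x1_3 = 175, y1_3 = 355, x0_4 = 65, y0_4 = 110, x0_5 = 185, y0_5 = 90, x0_6 = 250, y0_6 = 310, x1_6 = 285, y1_6 = 460, x0_7 = 230, y0_7 = 100, x1_7 = 325, y1_7 = 145, x_8 = 280, y_8 = 245, r_8 = 65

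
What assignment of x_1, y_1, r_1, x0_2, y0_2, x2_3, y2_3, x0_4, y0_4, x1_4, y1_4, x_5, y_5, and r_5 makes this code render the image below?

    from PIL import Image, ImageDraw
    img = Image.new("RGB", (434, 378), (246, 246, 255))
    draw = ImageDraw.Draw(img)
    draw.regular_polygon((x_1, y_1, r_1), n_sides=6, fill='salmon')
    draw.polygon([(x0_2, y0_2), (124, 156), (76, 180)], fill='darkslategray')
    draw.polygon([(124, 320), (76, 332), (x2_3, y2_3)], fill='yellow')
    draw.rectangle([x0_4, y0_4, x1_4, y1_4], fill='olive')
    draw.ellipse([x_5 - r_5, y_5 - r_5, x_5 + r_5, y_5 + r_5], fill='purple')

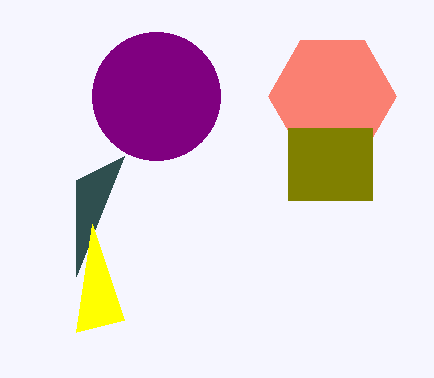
x_1 = 332
y_1 = 96
r_1 = 64
x0_2 = 76
y0_2 = 276
x2_3 = 92
y2_3 = 224
x0_4 = 288
y0_4 = 128
x1_4 = 372
y1_4 = 200
x_5 = 156
y_5 = 96
r_5 = 64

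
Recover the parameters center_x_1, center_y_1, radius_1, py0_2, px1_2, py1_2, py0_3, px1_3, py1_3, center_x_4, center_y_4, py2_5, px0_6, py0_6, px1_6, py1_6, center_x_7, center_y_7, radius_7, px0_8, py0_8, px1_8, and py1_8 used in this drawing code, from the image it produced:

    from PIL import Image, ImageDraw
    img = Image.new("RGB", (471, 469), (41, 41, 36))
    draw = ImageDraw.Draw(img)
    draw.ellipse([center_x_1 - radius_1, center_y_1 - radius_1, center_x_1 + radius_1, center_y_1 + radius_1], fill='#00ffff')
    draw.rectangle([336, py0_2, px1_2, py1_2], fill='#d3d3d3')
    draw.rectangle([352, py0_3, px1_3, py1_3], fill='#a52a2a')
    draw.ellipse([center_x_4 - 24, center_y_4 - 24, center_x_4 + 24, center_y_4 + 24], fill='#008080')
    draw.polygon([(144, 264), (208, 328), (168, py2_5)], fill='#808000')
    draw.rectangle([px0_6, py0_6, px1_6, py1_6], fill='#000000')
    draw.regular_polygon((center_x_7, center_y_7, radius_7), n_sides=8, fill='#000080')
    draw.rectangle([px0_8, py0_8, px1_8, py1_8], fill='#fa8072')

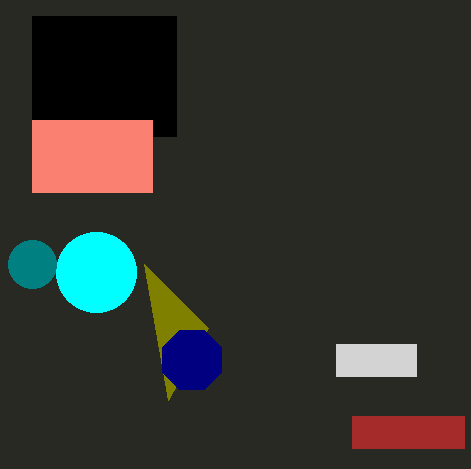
center_x_1 = 96
center_y_1 = 272
radius_1 = 40
py0_2 = 344
px1_2 = 416
py1_2 = 376
py0_3 = 416
px1_3 = 464
py1_3 = 448
center_x_4 = 32
center_y_4 = 264
py2_5 = 400
px0_6 = 32
py0_6 = 16
px1_6 = 176
py1_6 = 136
center_x_7 = 192
center_y_7 = 360
radius_7 = 32
px0_8 = 32
py0_8 = 120
px1_8 = 152
py1_8 = 192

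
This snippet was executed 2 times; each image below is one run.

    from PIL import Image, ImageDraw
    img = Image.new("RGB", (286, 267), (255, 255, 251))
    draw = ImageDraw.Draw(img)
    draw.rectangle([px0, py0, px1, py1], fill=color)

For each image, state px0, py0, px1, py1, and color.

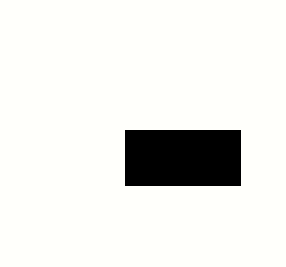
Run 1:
px0 = 125; py0 = 130; px1 = 240; py1 = 185; color = 'black'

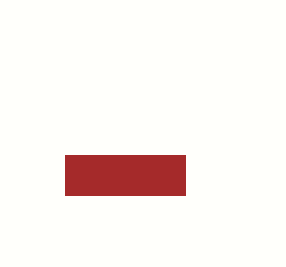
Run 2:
px0 = 65
py0 = 155
px1 = 185
py1 = 195
color = 'brown'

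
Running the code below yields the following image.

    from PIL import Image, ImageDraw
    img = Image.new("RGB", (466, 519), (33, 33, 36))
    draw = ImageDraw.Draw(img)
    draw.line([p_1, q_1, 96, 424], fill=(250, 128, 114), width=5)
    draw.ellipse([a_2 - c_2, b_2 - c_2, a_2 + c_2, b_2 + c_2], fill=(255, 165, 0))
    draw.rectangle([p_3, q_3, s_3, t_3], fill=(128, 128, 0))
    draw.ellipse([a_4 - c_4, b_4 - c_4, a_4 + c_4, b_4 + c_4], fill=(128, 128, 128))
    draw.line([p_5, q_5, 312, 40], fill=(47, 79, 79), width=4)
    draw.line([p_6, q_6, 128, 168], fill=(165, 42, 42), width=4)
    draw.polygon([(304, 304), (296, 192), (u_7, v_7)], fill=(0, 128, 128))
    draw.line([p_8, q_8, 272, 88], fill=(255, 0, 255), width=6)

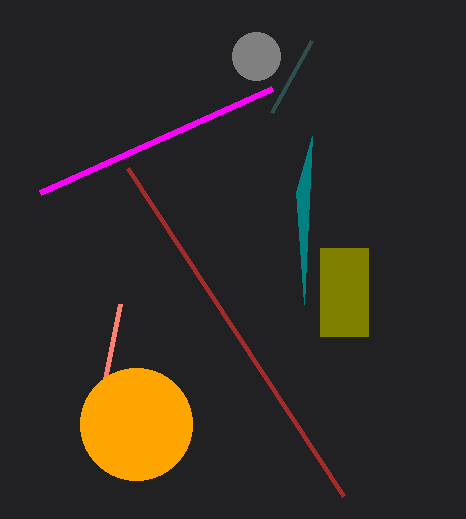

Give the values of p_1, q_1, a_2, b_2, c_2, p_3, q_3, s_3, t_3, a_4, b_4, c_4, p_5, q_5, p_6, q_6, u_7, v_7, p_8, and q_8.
p_1 = 120, q_1 = 304, a_2 = 136, b_2 = 424, c_2 = 56, p_3 = 320, q_3 = 248, s_3 = 368, t_3 = 336, a_4 = 256, b_4 = 56, c_4 = 24, p_5 = 272, q_5 = 112, p_6 = 344, q_6 = 496, u_7 = 312, v_7 = 136, p_8 = 40, q_8 = 192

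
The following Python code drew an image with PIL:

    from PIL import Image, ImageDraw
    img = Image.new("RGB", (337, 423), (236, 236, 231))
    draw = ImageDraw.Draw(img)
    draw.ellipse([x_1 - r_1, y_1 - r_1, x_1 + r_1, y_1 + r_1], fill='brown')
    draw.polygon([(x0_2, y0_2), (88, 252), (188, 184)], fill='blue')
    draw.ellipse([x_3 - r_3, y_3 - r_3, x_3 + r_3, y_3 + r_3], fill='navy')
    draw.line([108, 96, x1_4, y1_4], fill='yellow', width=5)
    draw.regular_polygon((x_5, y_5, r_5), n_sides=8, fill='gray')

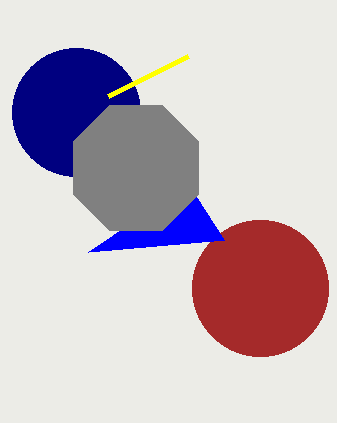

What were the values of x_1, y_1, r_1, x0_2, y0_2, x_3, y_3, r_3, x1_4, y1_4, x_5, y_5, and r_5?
x_1 = 260; y_1 = 288; r_1 = 68; x0_2 = 224; y0_2 = 240; x_3 = 76; y_3 = 112; r_3 = 64; x1_4 = 188; y1_4 = 56; x_5 = 136; y_5 = 168; r_5 = 68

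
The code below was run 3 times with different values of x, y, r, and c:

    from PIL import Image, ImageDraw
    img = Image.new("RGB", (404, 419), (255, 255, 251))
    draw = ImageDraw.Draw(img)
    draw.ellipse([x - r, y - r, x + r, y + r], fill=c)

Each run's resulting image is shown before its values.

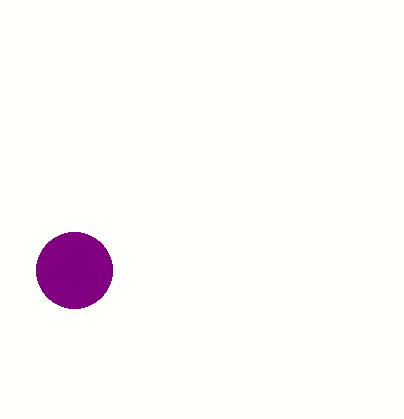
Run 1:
x = 74, y = 270, r = 38, c = 'purple'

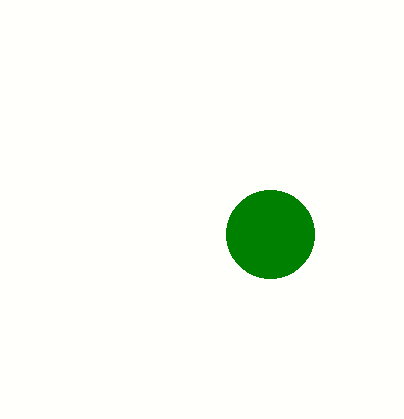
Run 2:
x = 270
y = 234
r = 44
c = 'green'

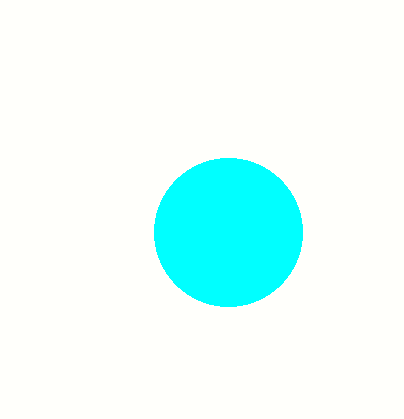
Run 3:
x = 228; y = 232; r = 74; c = 'cyan'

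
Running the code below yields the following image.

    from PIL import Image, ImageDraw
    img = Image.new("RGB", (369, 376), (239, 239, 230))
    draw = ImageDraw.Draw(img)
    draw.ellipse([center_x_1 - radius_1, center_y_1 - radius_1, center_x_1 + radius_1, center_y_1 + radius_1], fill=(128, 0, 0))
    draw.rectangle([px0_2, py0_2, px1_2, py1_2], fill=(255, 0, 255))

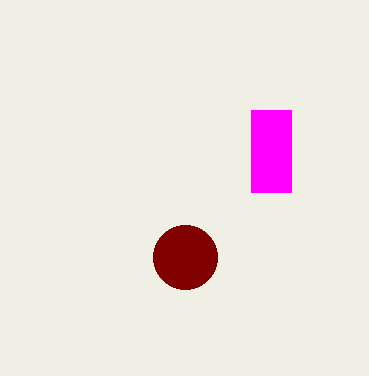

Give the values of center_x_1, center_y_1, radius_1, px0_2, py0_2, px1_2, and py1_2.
center_x_1 = 185; center_y_1 = 257; radius_1 = 32; px0_2 = 251; py0_2 = 110; px1_2 = 291; py1_2 = 192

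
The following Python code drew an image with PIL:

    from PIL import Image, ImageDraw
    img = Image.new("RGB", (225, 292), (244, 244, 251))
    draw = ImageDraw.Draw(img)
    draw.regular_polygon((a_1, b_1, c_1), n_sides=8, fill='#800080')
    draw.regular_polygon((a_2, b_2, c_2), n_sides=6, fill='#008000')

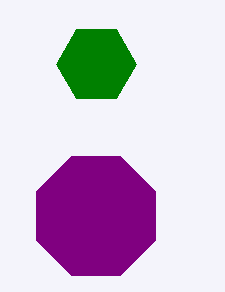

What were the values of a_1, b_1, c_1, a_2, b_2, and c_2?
a_1 = 96
b_1 = 216
c_1 = 64
a_2 = 96
b_2 = 64
c_2 = 40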